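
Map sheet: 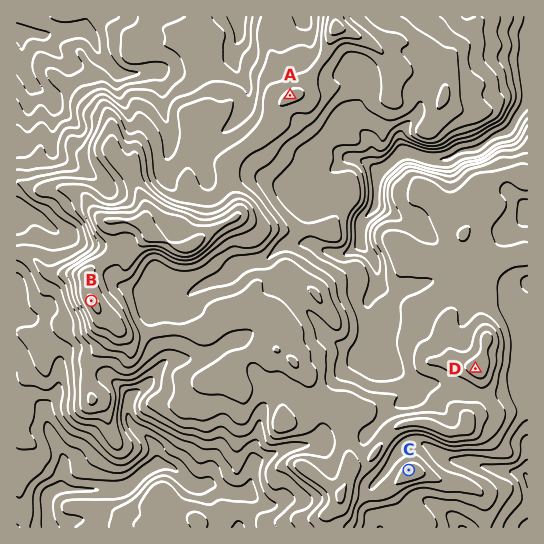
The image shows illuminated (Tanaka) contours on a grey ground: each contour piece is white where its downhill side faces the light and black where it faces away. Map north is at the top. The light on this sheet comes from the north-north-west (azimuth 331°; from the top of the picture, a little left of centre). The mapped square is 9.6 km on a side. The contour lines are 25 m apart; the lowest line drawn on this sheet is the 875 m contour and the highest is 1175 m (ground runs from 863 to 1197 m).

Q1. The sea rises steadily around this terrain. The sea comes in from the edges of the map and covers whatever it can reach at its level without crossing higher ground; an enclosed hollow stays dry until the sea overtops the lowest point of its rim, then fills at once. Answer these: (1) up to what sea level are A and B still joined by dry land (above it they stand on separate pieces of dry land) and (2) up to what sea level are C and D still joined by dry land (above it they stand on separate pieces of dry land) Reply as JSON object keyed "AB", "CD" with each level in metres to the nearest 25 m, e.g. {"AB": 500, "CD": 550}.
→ {"AB": 1050, "CD": 1025}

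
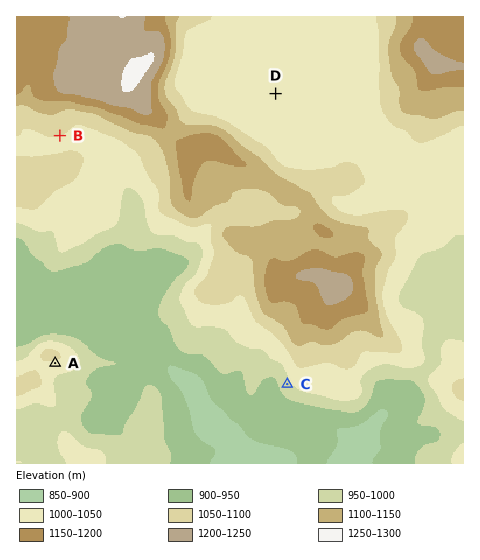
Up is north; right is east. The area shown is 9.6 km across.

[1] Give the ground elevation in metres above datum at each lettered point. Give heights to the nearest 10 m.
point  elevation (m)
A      1040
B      1050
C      980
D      1040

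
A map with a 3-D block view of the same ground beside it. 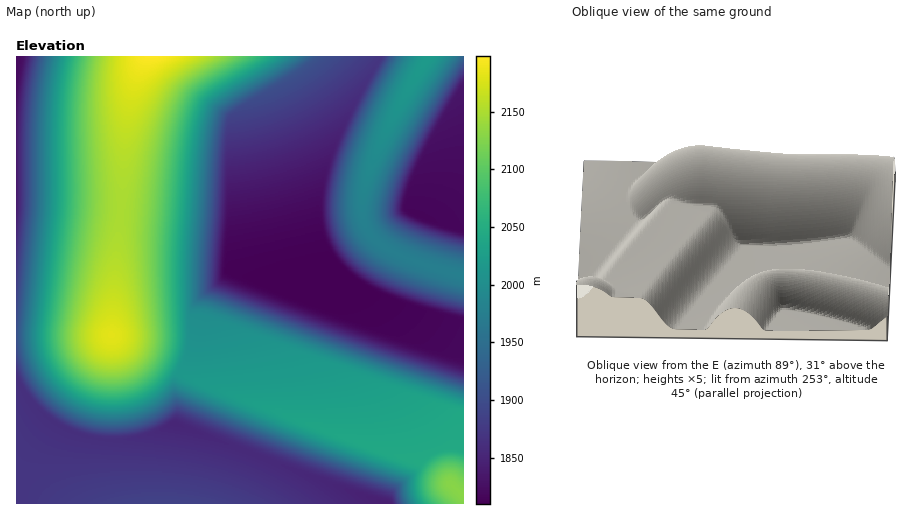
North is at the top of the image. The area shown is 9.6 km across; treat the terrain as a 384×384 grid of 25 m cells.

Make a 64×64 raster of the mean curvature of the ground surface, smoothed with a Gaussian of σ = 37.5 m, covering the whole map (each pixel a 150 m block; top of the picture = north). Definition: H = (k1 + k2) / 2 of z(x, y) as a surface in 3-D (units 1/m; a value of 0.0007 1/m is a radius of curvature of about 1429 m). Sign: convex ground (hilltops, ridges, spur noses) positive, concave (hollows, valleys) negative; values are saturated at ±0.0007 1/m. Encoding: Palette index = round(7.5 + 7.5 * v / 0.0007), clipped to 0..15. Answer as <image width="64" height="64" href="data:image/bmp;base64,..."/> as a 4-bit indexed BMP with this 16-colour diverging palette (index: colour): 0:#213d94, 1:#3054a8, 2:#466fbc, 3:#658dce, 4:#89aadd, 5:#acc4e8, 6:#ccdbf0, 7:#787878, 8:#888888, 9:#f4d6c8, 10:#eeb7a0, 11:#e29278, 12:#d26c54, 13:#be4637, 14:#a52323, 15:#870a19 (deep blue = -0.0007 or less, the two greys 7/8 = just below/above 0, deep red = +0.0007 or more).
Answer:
<image width="64" height="64" href="data:image/bmp;base64,Qk12CAAAAAAAAHYAAAAoAAAAQAAAAEAAAAABAAQAAAAAAAAIAAATCwAAEwsAABAAAAAAAAAAlD0hAKhUMAC8b0YAzo1lAN2qiQDoxKwA8NvMAHh4eACIiIgAyNb0AKC37gB4kuIAVGzSADdGvgAjI6UAGQqHAIiIiIiIiIiIiIiIiIiIiIiIiIiIiId3d3dlQGu7uqmZiIiIiIiIiIiIiIiIiIiIiIiIiIiId3d2VDMwS7u7qpmIiIiIiIiIiIiIiIiIiIiIiIiIiId3dkMzRFQGu7u6mYiIiIiIiIiIiIiIiIiIiIiIiIiHd2VDNEVmd2A6u7upiIiIiIiIiIiIiIiIiIiIiIiIh3ZUM0RVZ3iZqkOru7qIiIiIiIiIiIiIiIiIiIiIiHd2QzRFVneJmrvMx0q7u4iIiIiIiIiIiIiIiIiIiIh3ZUM0RWZ4maq8zLqYRJqpiIiIiIiIiIiIiIiIiIiHd1QzRFZniJqrvMupiHd1IzKIiIiId3d3d3d4iIiId3ZUNEVWd4mau8y6mId3d3d3d4iIiHd1IAAAAkd3d3d1Q0RFZniJqrzMuYh3d3d3d3iHiIh3YgA2eIdkECZ3ZUNEVWd4mqu8y6iId3d3d3d3d4iIh3QCeJmZmZmXMCRERVZniZq7zLqYh3d3d3d3d3d3iIh3EGmZmZmZmZmXAkVmeImqu8u5iHd3d3d3d3d3d3eIh2AomZmZmZmZmZkyZ3iZq7vLqIh3d3d3d3d3d3d4iKuHA4mZmZmZmZmZmTOImqu8upiHd3d3d3d3d3d3iIm8zHIomZmZmZmZmZmZFpq7u7mIh3d3d3d3d3d3eIibzMu6UImZmZmZmZmZmZgZu7upiHd3d3d3d3d3d3iJq8y7qpgFmZmZmZmZmZmZmDu6mId3d3d3d3d3d3eImrzLuqmIdgiZmZmZmZmZmZmYOIiHd3d3d3d3d3d4iKvMu6qYh2ZVWZmZmZmZmZmZmZljd3d3d3d3d3d3eIm7y7qpmHdlVDN5mZmZmZmZmZmZmYJnd3d3d3d3d4iavMu6mYd2VUQzNZmZmZmZmZmZmZmZlUd3d3d3d3eIm8y7qZh3ZVRDM0Z3mZmZmZmZmZmZmZmXJ3d3d3d4iavLuqmIdmVEMzRnd3eZmZmZmZmZmZmZmZgnd3d3eIq7u7qZh3ZVQzNFd3d3d5mZmZmZmZmZmZmZmCd3d4iau7uqmIdmVEM0Vnd3d3d3iJmIiIiIiIiIiIiIJ3eIq7u6qZh2ZVQzRWd3d3d3d3eIiIiIiIiIiIiIiIgniau7upmHdlVEM0Z3d3d3d3d1IIiIiIiIiIiIiIiIiDnMu6qYh2ZUQzRWd3d3d3d2MAAliIiIiIiIiIiIiIiIUqupmHdlVENFZ3d3d3d3YwAViaqIiIiIiIiIiIiIiIiDB5h2ZURDRXd3d3d3d0ABaJqqqoiIiIiIiIiIiIiIiIhANlVENFZ3d3d3d3dABIqqqqqqiIiIiIiIiIiIiIiIiIYBRERnd3d3d3d3YAaaqqqqqqqIiIiIiIiIiIiIiIiIiGA1Z3d3d3d3d3QEmqqqqqqqqoiIiIiIiIiIiIiIiIiIcGd3d3d3d3d3MHqqqqqqqqqqiIiIiIiIiIiIiIiIiIiAZ3d3d3d3d3UHqqqqqqqqqqqIiIiIiIiIiIiIiIiIiIBXd3d3d3d3YGqqqqqqqqqqqniIiIiIiIiIiIiIiIiIgVd3d3d3d3ciq6qqqqqqqqqqeIiIiIiIiIiIiIiIiIiBR3d3d3d3dwi7qqqqqqqqmZl4iIiIiIiIiIiIiIiIiIJHd3d3d3d0CruqqpmZmZmGIGiIiIiIiIiIiIiIiIiIgzd3d3d3d3FLuqqpmZmYYQAlaIiIiIiIiIiIiIiIiIiEJ3d3d3d3cGqqqpl2dzACZ3dYiIiIiIiIiIiIiIiIiIQnd3d3d3dweqqqmYUABXd3d1iIiIiIiIiIiIiIiIiIhCd3d3d3d3B6qqqpmDB3d3d3WIiIiIiIiIiIiIiIiIiEJ3d3d3d3cGqqqqmZcGd3d3dYiIiIiIiIiIiIiIiIiIQnd3d3d3dxSqqqqpmQR3d3d1iIiIiIiIiIiIiIiIiIhCd3d3d3d3MaqqqqqZIXd3d3WIiIiIiIiIiIiIiIiIiEJ3d3d3d3dQmqqqqplwd3d3doiIiIiIiIiIiIiIiIiIM3d3d3d3d3CKqqqqqZA3d3d2iIiIiIiIiIiIiIiIiIgzd3d3d3d3cEqqqqqqlQd3d3aIiIiIiIiIiIiIiIiIiDN3d3d3d3d0CqqqqqqpBHd3doiIiIiIiIiIiIiIiIiIM3d3d3d3d3cHqqqqqqlQd3d2iIiIiIiIiIiIiIiIiIgzd3d3d3d3dxKqqqqqqpBHd3aIiIiIiIiIiIiIiIiIiDN3d3d3d3d3UIqqqqqqlQd3doiIiIiIiIiIiIiIiIiIQnh3d3d3d3dwSqqqqqqpA3d1iIiIiIiIiIiIiIiIiIhCeIh3d3d3d3UJqqqqqqpgd3WIiIiIiIiIiIiIiIiIhzBniIh3d3d3dwSqqqqqqpAndIiIiIiIiIiIiIiIiIh0VBR4iIh3d3d3UJqqqqqqpwZziIiIiIiIiIiIiIiIdlZ4YiZ4iId3d3dwSqqqqqqpIHKIiIiIiIiIiIiIiIdneIiIUTeIiHd3d3UIqqqqqqqAQYiIiIiIiIiIiIiId3iIiIiHMVeIiHd3dwOqqqqqqpUBiIiIiIiIiIiIiIiIiIiIiIiGI2eIh3d3YIqqqqqqqQF4iIiIiIiIiIiIiIiIiIiIiIiEFXiId3dxGaqqqqqqcliIiIiIiIiIiIiIiIiIiIiIiIhyN3iHd3YGqqqqqqqUOIiIiIiIiIiIiIiIiIiIiIiIiIhCV4h3dzCaqqqqqq"/>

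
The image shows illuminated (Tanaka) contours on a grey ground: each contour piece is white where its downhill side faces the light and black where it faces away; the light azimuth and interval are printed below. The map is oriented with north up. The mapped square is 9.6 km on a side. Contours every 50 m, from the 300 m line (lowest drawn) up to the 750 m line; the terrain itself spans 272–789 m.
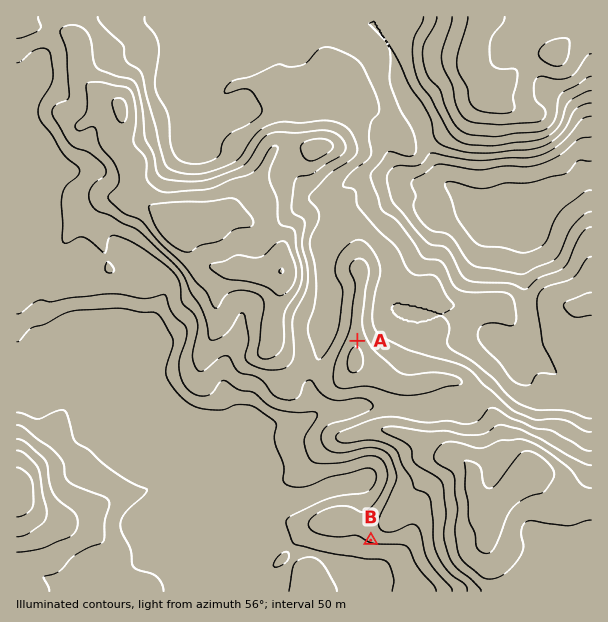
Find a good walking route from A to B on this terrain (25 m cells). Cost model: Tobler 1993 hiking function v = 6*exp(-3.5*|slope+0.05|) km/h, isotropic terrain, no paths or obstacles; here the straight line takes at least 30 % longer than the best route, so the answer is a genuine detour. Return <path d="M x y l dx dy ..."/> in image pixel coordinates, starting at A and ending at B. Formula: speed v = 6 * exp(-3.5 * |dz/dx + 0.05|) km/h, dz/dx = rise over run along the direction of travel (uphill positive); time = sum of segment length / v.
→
<path d="M357 341l5 4 30 60 0 8-2 3-6 6-1 3 0 6 1 3 12 12 3 6 0 25-15 30-6 6-7 15 0 12"/>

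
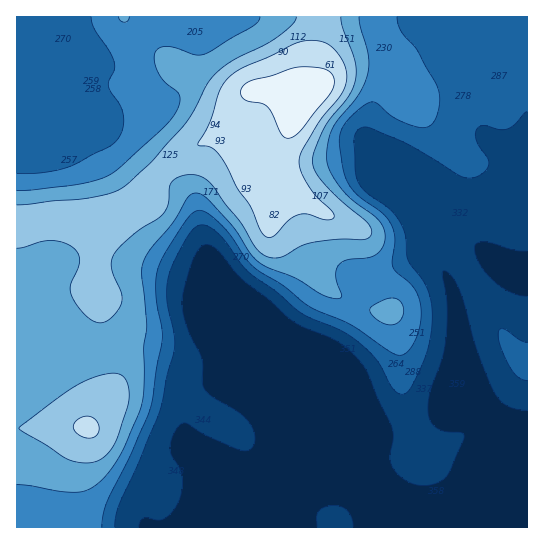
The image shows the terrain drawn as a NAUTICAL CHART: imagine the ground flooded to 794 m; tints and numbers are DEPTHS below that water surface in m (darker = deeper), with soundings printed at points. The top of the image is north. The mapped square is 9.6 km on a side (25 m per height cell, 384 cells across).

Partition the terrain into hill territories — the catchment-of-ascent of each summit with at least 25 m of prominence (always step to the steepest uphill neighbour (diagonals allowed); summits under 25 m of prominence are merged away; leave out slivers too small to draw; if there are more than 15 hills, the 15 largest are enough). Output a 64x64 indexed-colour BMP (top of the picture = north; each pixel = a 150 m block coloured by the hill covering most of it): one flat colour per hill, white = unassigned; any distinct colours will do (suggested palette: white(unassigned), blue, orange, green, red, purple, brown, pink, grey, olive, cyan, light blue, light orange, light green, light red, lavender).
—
<image width="64" height="64" href="data:image/bmp;base64,Qk12CAAAAAAAAHYAAAAoAAAAQAAAAEAAAAABAAQAAAAAAAAIAAATCwAAEwsAABAAAAAAAAAA////ALR3HwAOf/8ALKAsACgn1gC9Z5QAS1aMAMJ34wB/f38AIr28AM++FwDox64AeLv/AIrfmACWmP8A1bDFACIiIiIiIiIiIiIiIiIiIRERERERERERERERERERERERIiIiIiIiIiIiIiIiIiIhEREREREREREREREREREREREiIiIiIiIiIiIiIiIiIiERERERERERERERERERERERESIiIiIiIiIiIiIiIiIiIRERERERERERERERERERERERIiIiIiIiIiIiIiIiIiIhEREREREREREREREREREREREiIiIiIiIiIiIiIiIiIhERERERERERERERERERERERESIiIiIiIiIiIiIiIiIhERERERERERERERERERERERERIiIiIiIiIiIiIiIiIREREREREREREREREREREREREREiIiIiIiIiIiIiIiIRERERERERERERERERERERERERFCIiIiIiIiIiIiIiIREREREREREREREREREREREREREUIiIiIiIiIiIiIiIRERERERERERERERERERERERERERQiIiIiIiIiIiIiIRERERERERERERERERERERERERERRCIiIiIiIiIiIiIhERERERERERERERERERERERERERREIiIiIiIiIiIiIiERERERERERERERERERERERERERREQiIiIiIiIiIiIiIRERERERERERERERERERERERERRERCIiIiIiIiIiIiIiERERERERERERERERERERERERREREIiIiIiIiIiIiIiIRERERMRERERERERERERERERFEREQiIiIiIiIiIiIiIiIRERMxEREREREREREREREREURERCIiIiIiIiIiIiIiIiISMxEREREREREREREREREUREREIiIiIiIiIiIiIiIiIiEzERERERERERERERERERREREQiIiIiIiIiIiIiIiIiETERERERERERERERERERFERERCIiIiIiIiIiIiIiIiITMRERERERERERERERERFEREREERERERERIiIiIREiIRMxEREREREREREREREREUREREQRERERERERERERERERMxERERERERERERERERERRERERBEREREREREREREREREzERERERERERERERERERREREREMRERERERERERERERETERERERERERERERERERFEREREQxERERERERERERERETMREREREREREREREREREURERERDMRERERERERERERERMxERERERERERERERERERREREREMxERERERERERERERMxERERERERERERERERERFEREREQzMREREREREREREREzEREREREREREREREREREURERERDMzEREREREREREREzEREREREREREREREREREUREREREMzMRERERERERETMzMRERERERERERERERERERREREREQzMzERERERERMzMzMRERERERERERERERERERERRERERDMzMzMzMzMzMzMzMxEREREREREREREREREREREUREREMzMzMzMzMzMzMzMzEREREREREREREREREREREREREREzMzMzMzMzMzMzMzMRERERERERERERERERERERERERETMzMzMzMzMzMzMzMRERERERERERERERERERERERERERMzMzMzMzMzMzMzMxEREREREREREREREREREREREREREzMzMzMzMzMzMzMzERERERERERERERERERERERERERETMzMzMzMzMzMzMzMRERERERERERERERERERERERERERMzMzMzMzMzMzMzMREREREREREREREREREREREREREREzMzMzMzMzMzMzMxERERERERERERERERERERERERERETMzMzMzMzMzMzMRERERERERERERERERERERERERERERMzMzMzMzMzMzEREREREREREREREREREREREREREREREzMzMzMzMzMzERERERERERERERERERERERERERERERETMzMzMzMzMzERERERERERERERERERERERERERERERERMzMzMzMzMzEREREREREREREREREREREREREREREREREzMzMzMzMzERERERERERERERERERERERERERERERERETMzMzMzMzERERERERERERERERERERERERERERERERERMzMzMzMzEREREREREREREREREREREREREREREREREREzMzMzMxERERERERERERERERERERERERERERERERERETMzMxERERERERERERERERERERERERERERERERERERERMzMxEREREREREREREREREREREREREREREREREREREREzMxERERERERERERERERERERERERERERERERERERERETMxERERERERERERERERERERERERERERERERERERERERMxERERERERERERERERERERERERERERERERERERERERExERERERERERERERERERERERERERERERERERERERERERERERERERERERERERERERERERERERERERERERERERERERERERERERERERERERERERERERERERERERERERERERERERERERERERERERERERERERERERERERERERERERERERERERERERERERERERERERERERERERERERERERERERERERERERERERERERERERERERERERERERERERERERERERERERERERERERERERERERERERERERERERERERERERERERERERERERERERERERERERERERERERERERERERERERER"/>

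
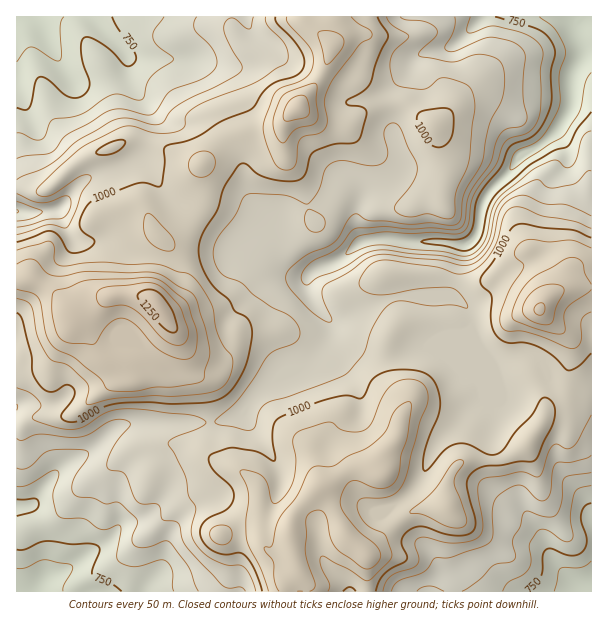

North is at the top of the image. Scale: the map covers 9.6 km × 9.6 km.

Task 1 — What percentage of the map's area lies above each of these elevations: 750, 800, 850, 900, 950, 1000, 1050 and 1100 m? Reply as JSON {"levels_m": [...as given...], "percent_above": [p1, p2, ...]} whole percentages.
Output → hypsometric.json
{"levels_m": [750, 800, 850, 900, 950, 1000, 1050, 1100], "percent_above": [93, 87, 80, 72, 55, 34, 19, 10]}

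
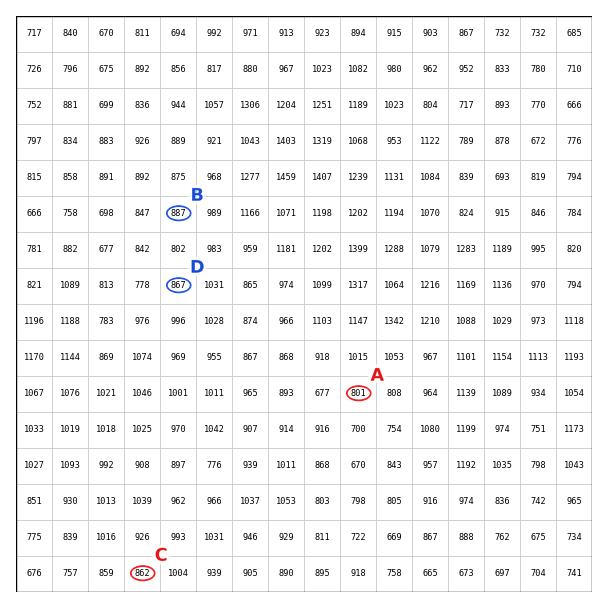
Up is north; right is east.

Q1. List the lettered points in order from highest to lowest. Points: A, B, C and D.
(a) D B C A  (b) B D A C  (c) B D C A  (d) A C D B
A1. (c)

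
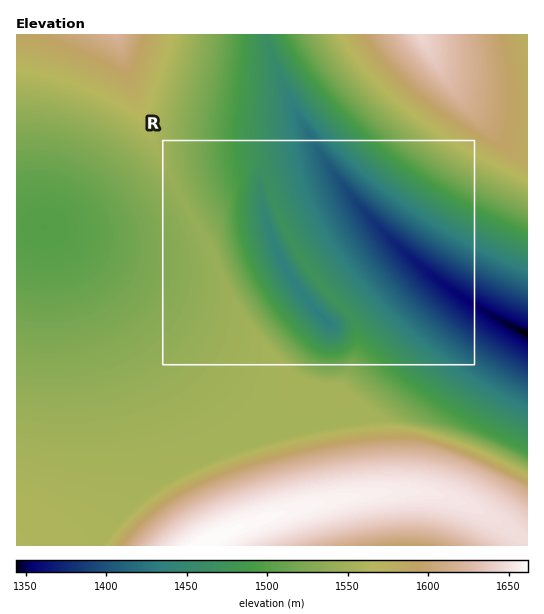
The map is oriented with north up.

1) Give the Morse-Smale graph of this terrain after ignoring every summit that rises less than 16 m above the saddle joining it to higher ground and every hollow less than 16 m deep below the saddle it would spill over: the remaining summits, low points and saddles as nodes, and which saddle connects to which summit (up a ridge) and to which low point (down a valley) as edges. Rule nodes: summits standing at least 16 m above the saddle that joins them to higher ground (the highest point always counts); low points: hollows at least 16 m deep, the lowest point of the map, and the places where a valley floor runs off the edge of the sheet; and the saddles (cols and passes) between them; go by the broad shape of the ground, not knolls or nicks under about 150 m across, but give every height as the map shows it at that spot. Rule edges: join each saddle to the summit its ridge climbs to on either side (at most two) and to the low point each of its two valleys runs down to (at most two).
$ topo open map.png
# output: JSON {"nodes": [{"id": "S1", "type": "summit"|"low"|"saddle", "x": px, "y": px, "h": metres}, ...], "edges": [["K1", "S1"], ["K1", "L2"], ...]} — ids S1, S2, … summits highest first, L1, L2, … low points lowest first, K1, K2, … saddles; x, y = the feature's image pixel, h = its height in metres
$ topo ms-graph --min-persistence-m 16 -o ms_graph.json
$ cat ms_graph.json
{"nodes": [
{"id": "S1", "type": "summit", "x": 207, "y": 541, "h": 1662},
{"id": "S2", "type": "summit", "x": 419, "y": 35, "h": 1645},
{"id": "S3", "type": "summit", "x": 117, "y": 35, "h": 1620},
{"id": "L1", "type": "low", "x": 526, "y": 333, "h": 1344},
{"id": "L2", "type": "low", "x": 326, "y": 320, "h": 1433},
{"id": "L3", "type": "low", "x": 45, "y": 228, "h": 1499},
{"id": "L4", "type": "low", "x": 406, "y": 545, "h": 1594},
{"id": "K1", "type": "saddle", "x": 527, "y": 541, "h": 1648},
{"id": "K2", "type": "saddle", "x": 189, "y": 212, "h": 1541},
{"id": "K3", "type": "saddle", "x": 269, "y": 185, "h": 1467},
{"id": "K4", "type": "saddle", "x": 266, "y": 35, "h": 1466}],
"edges": [["K1", "S1"], ["K1", "L1"], ["K1", "L4"], ["K2", "S1"], ["K2", "S3"], ["K2", "L2"], ["K2", "L3"], ["K3", "S1"], ["K3", "S3"], ["K3", "L1"], ["K3", "L2"], ["K4", "S2"], ["K4", "S3"], ["K4", "L1"]]}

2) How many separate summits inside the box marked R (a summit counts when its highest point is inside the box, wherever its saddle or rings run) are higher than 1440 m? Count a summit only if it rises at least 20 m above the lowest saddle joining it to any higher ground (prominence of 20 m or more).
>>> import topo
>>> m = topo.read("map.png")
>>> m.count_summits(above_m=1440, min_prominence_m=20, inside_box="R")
0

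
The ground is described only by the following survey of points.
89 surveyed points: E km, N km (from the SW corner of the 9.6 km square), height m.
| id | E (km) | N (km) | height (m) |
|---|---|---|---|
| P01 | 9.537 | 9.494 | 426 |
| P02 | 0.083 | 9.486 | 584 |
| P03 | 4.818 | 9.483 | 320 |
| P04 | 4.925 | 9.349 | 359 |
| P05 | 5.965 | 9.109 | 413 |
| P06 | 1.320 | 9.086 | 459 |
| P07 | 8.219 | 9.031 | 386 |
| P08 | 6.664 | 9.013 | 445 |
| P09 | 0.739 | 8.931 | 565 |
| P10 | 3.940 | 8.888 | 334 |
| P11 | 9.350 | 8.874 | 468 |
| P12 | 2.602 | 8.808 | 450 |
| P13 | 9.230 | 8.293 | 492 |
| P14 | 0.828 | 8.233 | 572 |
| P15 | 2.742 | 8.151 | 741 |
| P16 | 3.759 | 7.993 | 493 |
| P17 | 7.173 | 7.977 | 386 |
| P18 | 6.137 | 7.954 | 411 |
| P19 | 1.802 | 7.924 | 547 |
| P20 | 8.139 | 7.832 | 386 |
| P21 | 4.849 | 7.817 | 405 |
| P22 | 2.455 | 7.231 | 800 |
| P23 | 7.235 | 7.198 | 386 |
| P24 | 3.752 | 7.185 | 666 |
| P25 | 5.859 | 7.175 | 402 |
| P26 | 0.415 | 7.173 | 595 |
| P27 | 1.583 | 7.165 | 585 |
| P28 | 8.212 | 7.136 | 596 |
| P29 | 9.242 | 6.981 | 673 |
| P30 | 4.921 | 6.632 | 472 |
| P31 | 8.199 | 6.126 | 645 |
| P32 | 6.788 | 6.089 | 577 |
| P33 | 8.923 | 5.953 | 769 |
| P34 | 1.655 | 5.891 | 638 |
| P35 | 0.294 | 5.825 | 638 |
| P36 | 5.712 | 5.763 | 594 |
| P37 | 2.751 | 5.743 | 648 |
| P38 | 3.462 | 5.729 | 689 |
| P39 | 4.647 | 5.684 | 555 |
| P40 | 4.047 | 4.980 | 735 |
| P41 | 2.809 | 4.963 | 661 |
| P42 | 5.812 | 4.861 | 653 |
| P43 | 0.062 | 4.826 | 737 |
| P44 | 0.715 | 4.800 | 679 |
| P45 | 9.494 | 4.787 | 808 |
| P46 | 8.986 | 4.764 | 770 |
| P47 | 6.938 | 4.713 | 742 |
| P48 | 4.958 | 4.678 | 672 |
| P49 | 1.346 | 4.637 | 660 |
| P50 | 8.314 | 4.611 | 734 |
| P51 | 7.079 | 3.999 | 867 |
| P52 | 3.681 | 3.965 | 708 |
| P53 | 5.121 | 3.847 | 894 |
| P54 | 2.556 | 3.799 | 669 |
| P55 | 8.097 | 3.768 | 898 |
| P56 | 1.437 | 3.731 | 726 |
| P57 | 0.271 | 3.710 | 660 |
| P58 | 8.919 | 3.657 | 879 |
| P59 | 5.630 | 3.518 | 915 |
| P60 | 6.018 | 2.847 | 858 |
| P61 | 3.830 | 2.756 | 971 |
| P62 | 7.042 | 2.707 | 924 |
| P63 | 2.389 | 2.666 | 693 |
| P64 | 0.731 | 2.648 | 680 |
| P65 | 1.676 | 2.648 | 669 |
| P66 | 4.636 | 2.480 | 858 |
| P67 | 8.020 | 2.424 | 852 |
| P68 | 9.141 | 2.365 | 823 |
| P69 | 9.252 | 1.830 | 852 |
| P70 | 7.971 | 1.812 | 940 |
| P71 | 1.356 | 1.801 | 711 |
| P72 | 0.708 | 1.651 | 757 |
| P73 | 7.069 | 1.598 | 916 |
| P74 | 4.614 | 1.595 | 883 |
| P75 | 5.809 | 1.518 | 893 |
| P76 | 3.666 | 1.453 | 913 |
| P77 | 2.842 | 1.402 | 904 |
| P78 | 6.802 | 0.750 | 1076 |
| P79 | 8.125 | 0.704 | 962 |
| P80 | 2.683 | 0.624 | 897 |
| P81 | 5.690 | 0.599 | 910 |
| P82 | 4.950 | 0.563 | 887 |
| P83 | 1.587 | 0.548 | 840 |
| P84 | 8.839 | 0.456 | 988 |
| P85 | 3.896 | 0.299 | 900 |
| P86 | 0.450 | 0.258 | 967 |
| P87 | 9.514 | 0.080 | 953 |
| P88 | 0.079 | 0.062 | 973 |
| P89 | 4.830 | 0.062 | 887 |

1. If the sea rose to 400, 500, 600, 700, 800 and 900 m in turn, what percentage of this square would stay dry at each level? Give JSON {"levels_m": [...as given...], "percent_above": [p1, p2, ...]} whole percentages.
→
{"levels_m": [400, 500, 600, 700, 800, 900], "percent_above": [90, 80, 72, 48, 33, 14]}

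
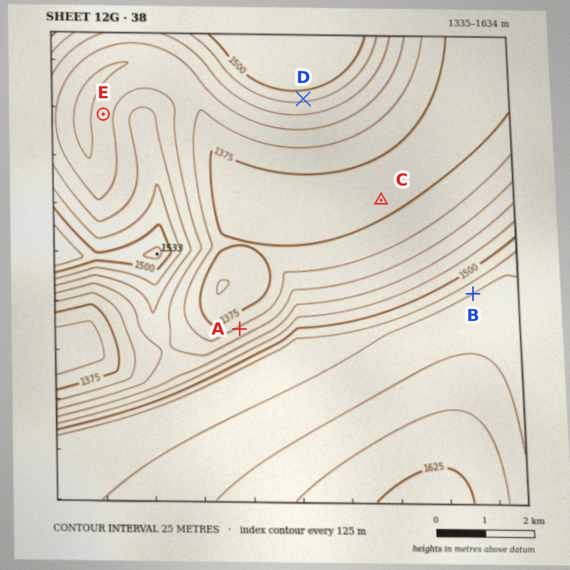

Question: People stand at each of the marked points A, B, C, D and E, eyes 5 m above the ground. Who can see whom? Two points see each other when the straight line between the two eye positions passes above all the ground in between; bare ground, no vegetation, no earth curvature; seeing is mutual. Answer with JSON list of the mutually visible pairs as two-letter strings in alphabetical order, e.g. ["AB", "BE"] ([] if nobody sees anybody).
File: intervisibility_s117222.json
["AD", "BC", "BD", "CD"]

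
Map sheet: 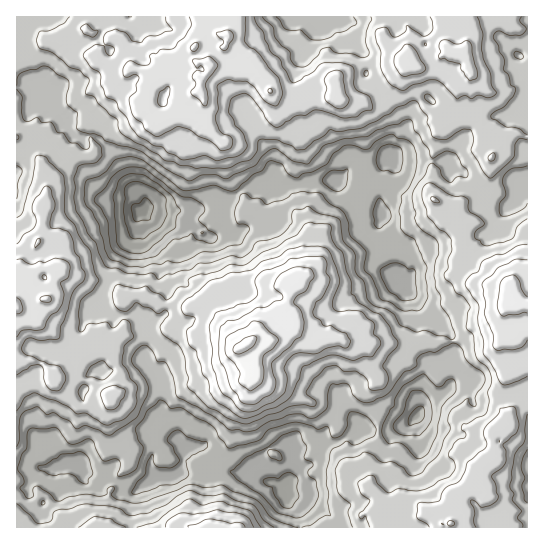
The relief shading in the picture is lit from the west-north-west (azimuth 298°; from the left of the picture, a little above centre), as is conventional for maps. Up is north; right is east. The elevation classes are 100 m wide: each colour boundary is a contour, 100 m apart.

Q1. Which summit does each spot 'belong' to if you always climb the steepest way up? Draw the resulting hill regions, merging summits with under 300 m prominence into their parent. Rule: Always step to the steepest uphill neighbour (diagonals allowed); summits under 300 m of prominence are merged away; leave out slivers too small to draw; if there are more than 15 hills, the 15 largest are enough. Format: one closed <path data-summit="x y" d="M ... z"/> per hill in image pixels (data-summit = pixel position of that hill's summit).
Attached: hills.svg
<path data-summit="239 349" d="M26 84l-10 3 0 80 4-6 1-12 13-14 5-3 6 0 4 4 5-1-1 3 6 11 12-6-2 4 6 16 9 8 4 10 13 15 5 3 25-3 5 5 4 12-4 9 0 9-19 20-5 10-3 18-12 24 5 8 11 5 22 0 10 9 3 9-1 11-10 16 10 6 14 14-2 10 1 20-5 11 2 7-14 0-13 6-7 5-8 9 0 14-4 4-18 5-7-1-4-4 1 10 6 7 18 9 15 2 15-4 11-10 5-8 17 4 11-5 6 3 14-2 9 3 11-7 21 4 7-6 8 0 3 2 1 8 5 4 8 2 12 8 2-10 7-11 18-7 14-18 10-2 10-7 10-1 4-8 12 4 13 0 21-6 13-12 5-10 17-7 6-5 8-17-4-12 0-25-7-9-13-7-1-7-29-29-4 0-3-3 0-11 10-6 0-22-6-8-12-4-6-5 2-13-3-6 0-9 11-12 0-11 2-5 0-12-2-2-10 4-30-3-6 16-7 7-28 0-7 5-22-4-10 6-5-4-11 0-13 6-22 17-4 15-8 9 1 6-8-9-12-6-11-10-17 1-8-4-7 1-2-10-13-12-18-33-19-18-17 0-5-6-1-9-9-4-10-15-5-3 2-6-14-1z"/><path data-summit="210 63" d="M527 16l-189 0-1 3-11 4-8 0-7-7-294 0-1 47 9 4 3 8-1 10 6 6 16 2-2 6 5 3 9 14 8 3 8-7 5-1 5 4 8 0 8 6 4 9-7 11 16 17 15 29 13 12 2 10 7-1 8 4 17-1 11 10 12 6 6 8 1-5 8-9 4-15 22-17 13-6 11 0 5 4 10-6 22 4 7-5 28 0 7-7 6-16 30 3 12-4 1 3 9 2 47 0 13 12 7 2 9 6 2 12 8 8 12 4 8 0 9-4-2-16 5-6 7-4 0-117-9-3 9-4z"/><path data-summit="514 298" d="M395 159l-2 0-2 27-11 12 0 9 3 6-2 13 6 5 12 4 6 8 0 22-10 6 0 11 3 3 4 0 29 29 3 9 11 5 6 6 2 9-1 19 4 12-8 17-6 5-17 7-5 10-13 12-21 6-13 0-12-4-4 8-10 1-10 7-10 2-14 18-16 5-9 13-1 9 4 5 34 16 10 10 3 7 189 0 1-331-3-1-16 9-14-1-11-6-4-15-5-6-12-4-13-12-47 0z"/><path data-summit="17 307" d="M45 132l-11 3-13 14-1 12-4 8 0 260 11 0 16 19 7 3 5 7-1 7 5-4 22 2 5 8 7 1 19-6 3-3 0-14 15-14 17-7 10 1-2-7 5-11-1-20 2-10-14-14-10-6 10-16 1-11-3-9-10-9-22 0-11-5-5-8 12-24 3-18 5-10 19-20 0-9 4-9-4-12-5-5-18 3-12-3-13-15-4-10-9-8-6-17-10 3-6-12-4-1z"/><path data-summit="209 527" d="M81 463l-10 0-12 6-21-1-8 3-7-3-7 1 1 59 282-1-2-14-9-11 1-9-15-10-8-2-5-4-1-8-3-2-8 0-7 6-21-4-11 7-9-3-14 2-6-3-11 5-17-4-5 8-11 10-23 4-15-4-10-7-6-7z"/>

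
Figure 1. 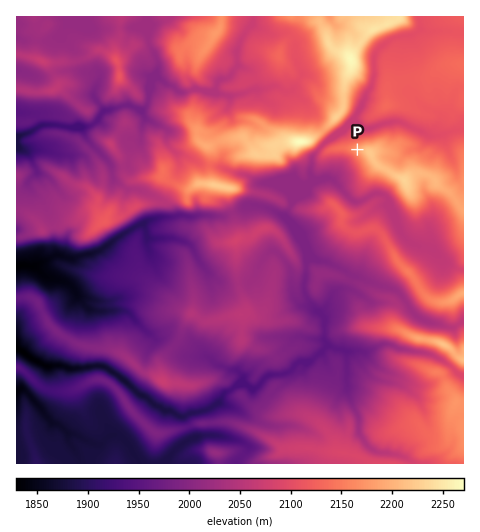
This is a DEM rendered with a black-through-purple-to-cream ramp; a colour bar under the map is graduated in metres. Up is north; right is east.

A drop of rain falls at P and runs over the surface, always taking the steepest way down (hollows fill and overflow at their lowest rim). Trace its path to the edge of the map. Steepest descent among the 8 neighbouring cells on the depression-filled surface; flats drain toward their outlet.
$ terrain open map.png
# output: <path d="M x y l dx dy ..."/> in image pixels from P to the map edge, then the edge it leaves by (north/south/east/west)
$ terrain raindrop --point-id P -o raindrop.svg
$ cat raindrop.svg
<path d="M357 150l-1 0-15 15-2 7-7 7-5 0-14 6-26 25-1 3 0 3 19 19 1 3 0 40-1 1-1 9 4 12 6 6 4 7 4 5 1 2 0 5 2 1 0 15 1 1 0 5-14 14-3 1-10 0-8 9-6 3-4 1-11 0-10 8-3 5-8 0-3-3-10 0-5 5-6 2-2 3-1 3-2 2 0 3-3 0-7 6-10 3-11 1-4 4-5 0-9-6-6 0-4-4-7-2-8-8-3-2-5-2-14-14-20-12-8-2-1 2-6 0-1 1-11 0-1 1-6 0-8-4-12 0-2 2-15-7-14-11-2 0"/>
exit: west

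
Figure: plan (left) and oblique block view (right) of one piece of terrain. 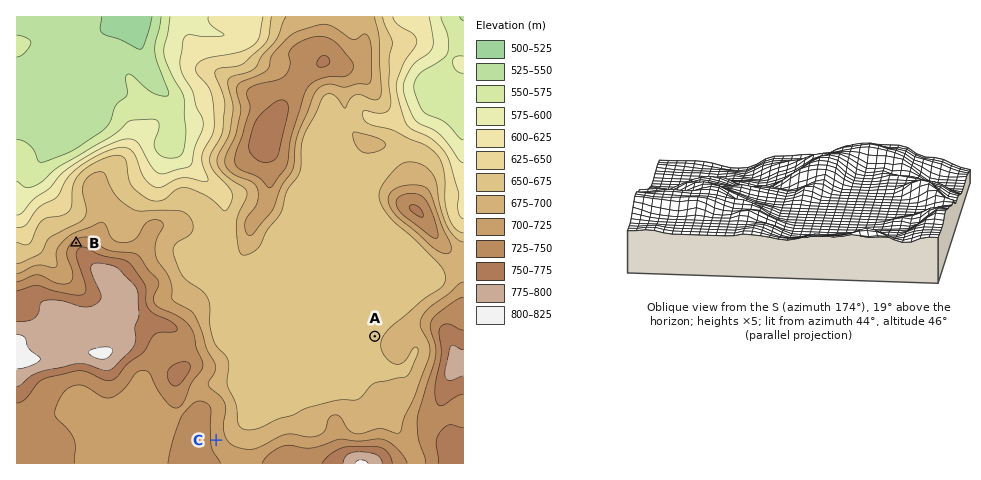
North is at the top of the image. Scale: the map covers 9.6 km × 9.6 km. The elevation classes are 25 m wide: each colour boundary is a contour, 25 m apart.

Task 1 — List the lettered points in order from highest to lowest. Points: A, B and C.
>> B C A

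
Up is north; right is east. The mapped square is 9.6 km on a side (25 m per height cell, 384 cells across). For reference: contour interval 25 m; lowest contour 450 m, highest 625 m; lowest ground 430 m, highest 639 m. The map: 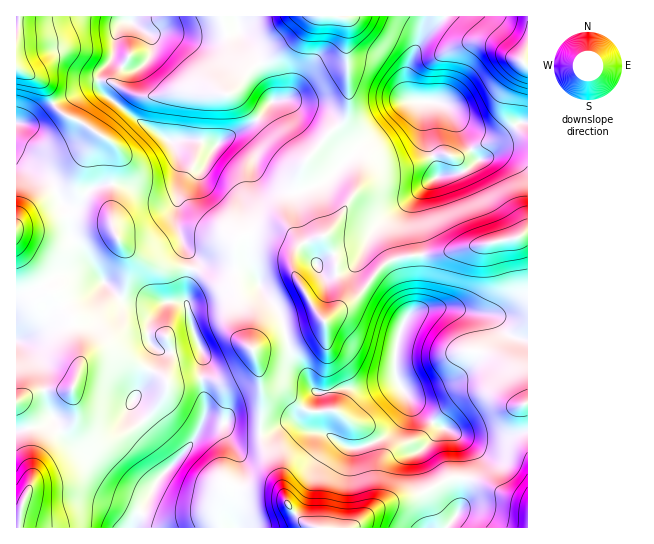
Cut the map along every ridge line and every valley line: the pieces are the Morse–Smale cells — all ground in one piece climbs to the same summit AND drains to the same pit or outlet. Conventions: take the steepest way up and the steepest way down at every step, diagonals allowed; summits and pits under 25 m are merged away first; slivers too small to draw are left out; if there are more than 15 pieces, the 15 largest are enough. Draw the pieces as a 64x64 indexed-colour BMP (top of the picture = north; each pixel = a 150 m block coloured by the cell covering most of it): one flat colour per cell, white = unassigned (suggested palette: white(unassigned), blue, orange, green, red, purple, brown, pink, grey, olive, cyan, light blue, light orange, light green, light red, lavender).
<image width="64" height="64" href="data:image/bmp;base64,Qk12CAAAAAAAAHYAAAAoAAAAQAAAAEAAAAABAAQAAAAAAAAIAAATCwAAEwsAABAAAAAAAAAA////ALR3HwAOf/8ALKAsACgn1gC9Z5QAS1aMAMJ34wB/f38AIr28AM++FwDox64AeLv/AIrfmACWmP8A1bDFAAiIiIiIiIiN3d3d3dAAAAAAAARERERERERERDMzMzMzCIiIiIiIiI3d3d3d0AAAAAAEREREREREREREQzMzMzMIiIiIiIiIiN3d3d3QAAAAAERERERERERERERDMzMzMwiIiIiIiIiIjd3d3d0AAAAAREREREREREREREQzMzMzCIiIiIiIiIiN3d3d3QAAAARERERERERERERERDMzMzMAiIiIiIiIiI3d3d3d3d3d1EREREREREREREREMzMzMwCIiIiIiIiIiN3d3d3d3d3UREREREREREREREQzMzMzAIiIiIiIiIiIjd3d3d3d3URERERERERERERERDMzMzMACIiIiIiIiIiI3d3d3d3dREREREREREREREREMzMzMwAIiIiIiIiIiIqt3d3d3dREREREREREREREREQzMzMzAACIiIiIiIiIqqrd3d3d1ERERERAAEREREREQzMzMzMAAAiIgAAIiIiqqt3d3d3UREREQAAAAERERERDMzMzMwAAAIgAAAAIiqqqrd3e7u/0RP8AAAAABEREQzMzMzMzAAAACAAAAACqqqqu7u7u7////wAAAAAAREQzMzMzMzMAAAAAAAAAAAqqqqru7u7v////AAAAAAAEQzMzMzMzMwAAAAAAAAAAAKqqqu7u7u////8AAAAAAAQzMzMzMzMzAAAAAAAAAAAAqqqu7u7u7////wAAAAAAAzMzMzMzMzMAAAAAAAAAAAAKqq7u7u7v///3d3AAAAAzMzMzMzMzMwAAAAAAAAAAAAqqru7u7u////d3d3d3dzMzMzMzMzMzAAAAAAAAAAAKqqqu7u7u////d3d3d3dzMzMzMzMzMzMAAAAAAAAAAAqqqq7u7u7///d3d3d3d3MzMzMzMzMzMwAAAAAAAAAACqqqru7u7v//d3d3d3d3czMzMzMzMzMzAAAAAAAAAAAKqqqu7u7v//93d3d3d3d3MzMzMzMzMzMAAAAAAAAAAAqqqq7u7u///3d3d3d3d3czMzMzMzMzMwAAAAAAAAAACqqq7u7u7///d3d3d3d3dzMzMzMzMzu7AAAAAAAAAAAKqqru7u7v//d3d3d3d3d3MzMzMzMzu7sAAAAAAAAAAAqqqu7u7v//93d3B3d3d3dzMzMzMzu7uwAAAAAAAAAAAKqu7u7u///3d3AAB3d3d3u7M7u7u7u7AAAAUAAACqqqqq7u7u7//3d3cAAAd3d3e7u7u7u7u7sAAFVVUABaqqqqru7u7//3d3cAAAAHd3d7u7u7u7u7uwAAVVVVVVWqqqqu7u4P/3d3dwAAAAB3d7u7u7u7u7u7AAAFVVVVVaqqqqruAA//d3dwAAAAAAd3u7u7u7u7u7sAAAAAAFVVqqqlVQABEAd3d3AAIiIAAHe7u7u7u7u7uwAAAAAFVVWqVVVVAREQB3d3cAIiIiAAC7u7u7u7u7u7AAAAAFVVVVVVVVURERAHd3dwAiIiIAACIiIiu7u7u7sAAAAFVVVVVVVVUREREAd3d3AiIiIiAAIiIiIiIiu7uwAAAAVVVVVVVVVRERERB3dwAAAiIiIAIiIiIiIiIiIrAAAABVVVVVVVVREREREQAAAAACIiIiAiIiIiIiIiIiIAAAAFVVxVVVVVERERERAAAAACIiIiIgIiIiIiIiIiIgAAAMzMzFVVVVURERERAAAAAAIiIiIiIiIiIiIiIiIiAAAAzMzMVVVVVREREREAAAAAIiIiIiIiIiIiIiIiIiIAAAzMzMxVVVVVEREREQAAAAAiIiIiIiIiIiIiIiIiIgAADMzMzFVVVVURERERAAABESIiIiIiIiIiIiIiIiIiAADMzMzMVVVVVVERERAAARERmZIiIiIiIiIiIiIiIiIADMzMzMxVVVVVUREQAAARERGZmSIiIiIiIiZmIiIiIgzMzMzMzFVVVVVREQAAABEREZmZkiIiIiIiZmZiIiIizMzMzMzMVVVVVRERAAAAERERGZmZIiIiIiJmZmIiIiLMzMzMzMxVVVVVEREQAAERERERmZmSIiIiImZmYiIiIszMzMzMxVVVVVEREREAERERERGZmZkiIiImZmYiIiIizMzMzMxVVVVVERERERERERERERmZmZkiIiZmZiJmYiLMzMzMVVVVVRERERERERERERERERmZmZIiJmZiZmZmYszMzFVVVVURERERERERERERERERGZmZmSImZmZmZmZmzMzFVVVVURERERERERERERERERERmZmZkiZmZmZmZmbMzFVVVVURERERERERERERERERERGZmZmWZmZmZmZmZszMVVVVUREAAAAREAABEREREREREZmZmZZmZmZmZmZmzMVVVVURAAAAAAAAAAERERERERERmZmZlmZmZmZmZmbMAAAAAAAAAAAAAAAAARERERERERGZmZmWZmZmZmZmZgAAAAAAAAAAAAAAAAABEREREREREZmZmZZmZmZmZmZmAAAAAAAAAAAAAAAAAAEREREREREZmZmZlmZmZmZmZmYAAAAAAAAAAAAAAAAAARERERERERmZmZmZZmZmZmZmZgAAAAAAAAAAAAAAAAABERERERERGZmZmZlmZmZmZmZmAAAAAAAAAAAAAAAAABEREREREREZmZmZmZZmZmZmZmYAAAAAAAAAAAAAAAAAABERERERERGZmZmZlmZmZmZmZgAAAAAAAAAAAAAAAAAAERERERERGZmZmZmWZmZmZmZm"/>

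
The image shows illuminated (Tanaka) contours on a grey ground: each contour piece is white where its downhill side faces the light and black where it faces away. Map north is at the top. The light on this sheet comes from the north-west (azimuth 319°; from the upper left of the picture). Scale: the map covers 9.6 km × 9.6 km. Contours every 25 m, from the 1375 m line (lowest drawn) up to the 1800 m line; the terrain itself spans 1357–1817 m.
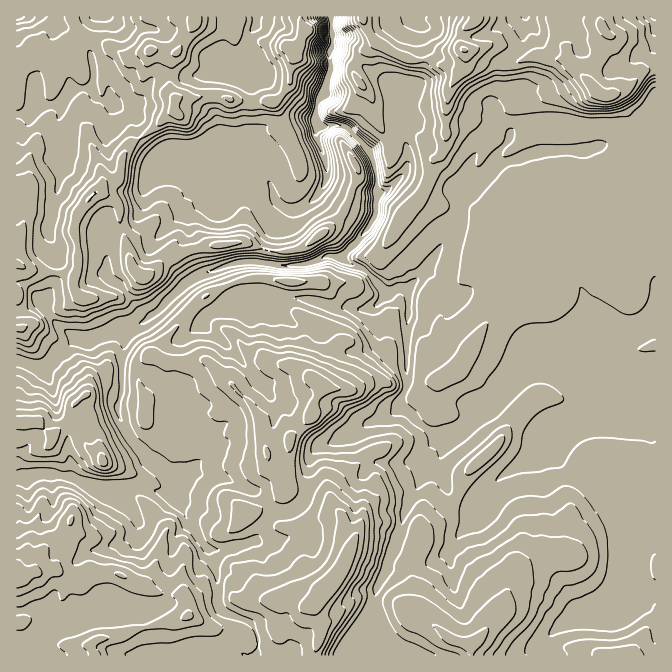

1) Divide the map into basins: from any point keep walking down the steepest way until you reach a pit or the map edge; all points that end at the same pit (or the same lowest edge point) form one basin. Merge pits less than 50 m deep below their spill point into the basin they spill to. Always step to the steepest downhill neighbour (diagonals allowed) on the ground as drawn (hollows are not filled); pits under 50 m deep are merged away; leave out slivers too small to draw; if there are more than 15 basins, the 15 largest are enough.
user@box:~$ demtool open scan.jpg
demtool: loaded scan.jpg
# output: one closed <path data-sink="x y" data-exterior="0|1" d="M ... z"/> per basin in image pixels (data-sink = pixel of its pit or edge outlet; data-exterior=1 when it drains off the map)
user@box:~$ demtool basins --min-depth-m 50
<path data-sink="332 17" data-exterior="1" d="M599 16l-122 0-3 6-11 10-2 5 0 8 5 7 0 8-4 9-18-3-16-7-11 2-9-2-18-8-19-14-9-21-166 1-2 8-23 37-2 25 7 13-2 12-46 35-7 15-2 15-4 4-11 3-26 29-4 10 0 12 4 8-2 32-8 1-8-3-26-2-16-7-2 1 1 391 639-1 0-587-12 3-17 18-7 4-10 3-6 0-7-3-9-15 13-25 0-6 5-10 0-5-5-7 0-7z"/><path data-sink="17 17" data-exterior="1" d="M195 16l-179 1 0 186 10 2-3 23-7 15 1 21 17 7 26 2 8 3 8-1 2-32-4-8 0-12 4-10 26-29 11-3 4-4 2-15 7-15 46-35 2-12-7-13 2-25 23-37z"/><path data-sink="414 17" data-exterior="1" d="M475 16l-111 0-1 4 8 17 6 6 27 15 13 3 11-2 16 7 18 3 4-9 0-8-5-7 0-8 2-5 11-10z"/><path data-sink="655 17" data-exterior="1" d="M655 16l-56 1 2 8 5 7 0 5-5 10 0 6-13 25 9 15 7 3 16-3 7-4 17-18 10-2 2-2z"/>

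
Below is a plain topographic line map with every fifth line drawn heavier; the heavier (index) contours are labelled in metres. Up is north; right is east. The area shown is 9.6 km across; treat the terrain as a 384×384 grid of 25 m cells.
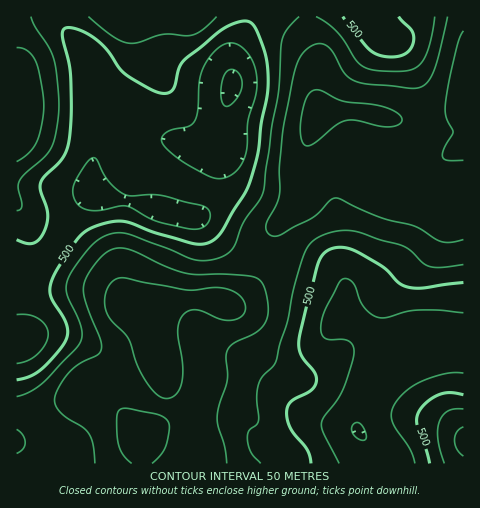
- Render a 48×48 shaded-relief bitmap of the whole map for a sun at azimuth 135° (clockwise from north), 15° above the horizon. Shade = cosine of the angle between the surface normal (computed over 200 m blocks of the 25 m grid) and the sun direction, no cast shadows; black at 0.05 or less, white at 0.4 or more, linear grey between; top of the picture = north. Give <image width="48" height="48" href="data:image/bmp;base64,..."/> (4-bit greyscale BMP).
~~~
<image width="48" height="48" href="data:image/bmp;base64,Qk32BAAAAAAAAHYAAAAoAAAAMAAAADAAAAABAAQAAAAAAIAEAAATCwAAEwsAABAAAAAAAAAAAAAAABEREQAiIiIAMzMzAERERABVVVUAZmZmAHd3dwCIiIgAmZmZAKqqqgC7u7sAzMzMAN3d3QDu7u4A////ALqqqYh3eZqrqpmry6maqqq6qZmZiHZWeLuqmZh3eJqrqqmry6maqqqqqZiIiHZVZ6qpmZh3eJmqqqqru6qqqpqqqZiIiHZVVpmZmZmHd4maqqq7u6qqqqqrupiIiHZVVYmZmZmIeIiZmqu8u6qru7u8y6h3d2ZVRHiImamYiIiJmarMy6qru7zN3Kl2ZmVURGZ3iJmYiIiJqZq8zLu7u7zN3bl2VVVERERFZ4mIiIiaqqqrzLu7u7vN3cqGVVREVTMiRXiIiIiau6qrvMu7u7u8zMuXZVRFVjIQE1eIiIiau7qqu7u7u6qrvMupdlVVZ0MQATZ4d3iKu7qqq7u7u6mZq8u6l2ZmZ2UxACRnd3eJq7qqu7u7y6mImru7qYd3eIdTISRnh3eJq6qrvMzMzMqYiau7upiIiJh2QzRniIiau6qrzMzN3tyoiJq7y6mZmamHZVVomZmru7qrzd3d3u25iJmrzLqqqqqYdmZniZmry7qqvN3d3u7KmZmrzLuqqqqYh2ZneImau7qqq8zM3e7bqZmavMy7qqmHdmZmd3eJmpmImau7ze7cqYiavMzMu5h2VVZmZ3d3d3ZmeJmrze7cqYiJq8zdzIhlREVWd3dmZlREVniavN7cupiJmrzd3Yh1MjNFZ4h3ZlREVXiavN7cupmZmZvN3ZmWQiI0Z4h3d2VEVWeKvN7ty6qqmZm83au5YyI0Vnd3d2VEVmeKvN7uy6qrqpmrzLzLhTIjRWZlVlVERWeavN7+3Lu7uqmqu8zcp0MiNFVVVVQzNFeKvN7u3Lu7u6qaq7zcuGQyNFZlZmZDM0V4q83d3Mu7u6qZqrvMuXZDNWd3iJh1MzNXmrzMy7uquqmZmbu7uphlV4mqqqqXUzM1eau7qqqqqqmZmbu7qqmIiau7u7qYZTM0aKu6mZmZmZqqqszLu7qZmru7uqqYZUNEaKu6mYiIiZqru97tzLuZmaq6qZmIZUM0aKu6mYiIiImrzP//7cuYiImZmYiIZTI0V5u7qZiIiIiau////tuYd3iImYmYdTIjR5vLqpmZmHeJqu///tuod3iJmZmZhkIiRpvMuqqqqYh4mc3v/tupiIiZqqqql1MiNYrMy7qruqmIiLze7supmJmqqquqh1MiNXm8zLu7u6mIiavO7supmJmru7u6hlMiNGiry7qqqqmImavN7tupmJmru8y6hkMhI1eaqpmZmZiIiavN7tupmZmqvMzLhkIhI1aJiId3iId3eKq93tupmZmqvMzLl0MiI0aIh2Zmd3Zmd6q83cupmqqqvM3MqFMiI1aIh2VVVmVVZ6q83cuZmaqqvN3cuXQzNFaJmHZUREREVpq83cqYiaqqrN7tyoZERFeJqodURDMzVpmrzLqIiauqvN/+yodVRVaJqph2VDMjVomrvLqZmrzLvN//25dlVVZ5qqmHZlMiRYmqu7upq8zMvN//7Jh2ZVZ4mqmIh2QiRZmqu7qqq7zLu77//ah2ZmZ4mpmIiIYyNKqqqqqqq7u7qqzv/bmHd3d4mZiHiZdDNA=="/>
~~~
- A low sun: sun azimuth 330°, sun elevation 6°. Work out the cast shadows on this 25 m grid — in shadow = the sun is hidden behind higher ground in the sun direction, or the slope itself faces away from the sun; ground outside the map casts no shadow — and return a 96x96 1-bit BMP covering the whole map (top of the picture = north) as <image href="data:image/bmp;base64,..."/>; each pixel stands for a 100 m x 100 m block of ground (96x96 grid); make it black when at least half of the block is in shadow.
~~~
<image width="96" height="96" href="data:image/bmp;base64,Qk2+BAAAAAAAAD4AAAAoAAAAYAAAAGAAAAABAAEAAAAAAIAEAAATCwAAEwsAAAIAAAAAAAAA////AAAAAAAAAAAAAAAAAAAAAAAAAAAAAAAAAAAAAAAAAAAAAAAAAAAAAAAAAAAAAAAAAAAAAAAAAAAAAAAAAAAAAAAAAAAAAAAAAAAAAAAAAAAAAAAAAAAAAAAAAAAAAAAAAAAAAAAAAAAAAAAAAAAAAAAAAAAAAAAAAAAAAAAAAAAAAAAAAAwAAAAAAAAAAAAAABwAAAAAAAAAAAAAABwAAAAAAAAAAAAAAAgAAAAAAAAAAAAAAAAAAAAAAAAAAAAAAAAAAAAAAAAAAAAAAAAAAAAAAAAAAAAAAAAAAAAAAAAAAAAAAAAAAAAAAAAAAAAAAAAAAAAAAAAAAAAAAAAAAAAAAAAAAAAAAAAAAAAAAAAAAAAAAAAAAAAAAAAAAAAAAAAAAAAAAAAAAAAAAAAAAAAAAAAAAAAAAAAAAAAAAAAAAADgAAAAAAAAAAAAAAHwHAAAAAAAAAAAAAPwPgAAAAAAAAAAAAPgHgAAAAAAAAAAAAHAHwAAAAAAAAAAAAAADwAAAAAAAAAAAAAABwAAAAAAAAAAAAAABwAAAAAAAAAAAAAAAwAAAAAAAAAAAAAAAgAAAf8AAAAAAAAAAAAAA/8AAAAAAAAAAAAAAf8AAAAAAAAAAAAAAP8AAAAAAAAAAAgAAP8AAAAAAAAAAH4AAH8AAAAAAAAAAf8AAD8AAAAAAAAAAf8AAB8AAAAAAAAAA/8AAA8AAAAAAAAAA/8AAAAAAAAAAAAAA/+AAAAAAAAAAAAAA/+AAAAAAAAAAAAAA/8AAAAAAAAAAAAAA/8AAAAAAAAAAAAAA/8AAAAAAAAAAAAAA/8AAAAAAAAAAAAAAPwAAAAAAAAAAAAAAAAAAAAAAAAAAAAAAAAAAAAAAAAAAAAAAAAAAAAAAAAAAAAAAAAAAAADwAAAAAAAAAAAAAAH8AAAAAAAAAAAAAAf8AAAAAAAAAAAAAA/+AAAAAAAAAAAAAB/+AAAAAAAAAAAAAD/+AAAAAAAAAAAAAD/+AAAAAAAAAAAAAD/+AAAAAAAAAAAAAD/+AAAAAAAAAAAAAD/8AAAAAAAAAAAAAD/8AAAAAAAAAAAAAA/8AAAAAAAAAAAAAAP4AAAAAAAAAAAAAAH4AAAAAAAAAAAAAAD4AAAAAAAAAAAAAAB4AAAAAAAAAAAAAAA4AAAAAAAAAAAAAAA4AAAAAAAAAAAAAAA4AAAAAAAAAAAAAAAAAAAAAAAAAAAAAAAAAAAAAAAAAAAAAAAAAAAAAAAAAAAAAAAAAAAAAAAAAAAAAAAAAAAAA4AAAAAAAAAAAAAAD8AAAAAAAAAAAAAAH+AAAAAAAAAAAAAAP+AAAAAAAAAAAAAAf+AAAAAAAAAAAAAAf+AAAAAAAAAAAAAA/+AAAAAAAAAAAAAB/+AAAAAAAAAAAAAB/+AAAAAAAAAAAAAD/+AAAAAAAAAAAAAD/+AAAAAAAAAAAAAD/8AAAAAAAAAAAAAB/8AAAAAAAAAAAAAA/8AAAAAAAAAAAAAAf8AAAAAAAAAAAAAAP4AAAAAAAAAAAAAAH4AAAAAAAA="/>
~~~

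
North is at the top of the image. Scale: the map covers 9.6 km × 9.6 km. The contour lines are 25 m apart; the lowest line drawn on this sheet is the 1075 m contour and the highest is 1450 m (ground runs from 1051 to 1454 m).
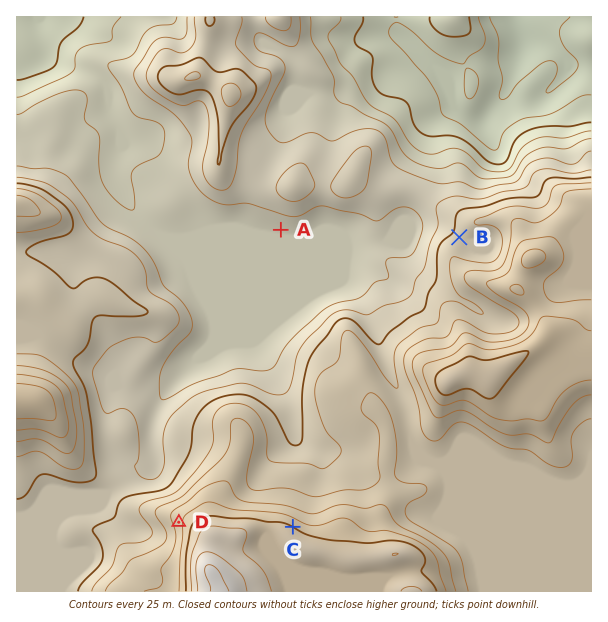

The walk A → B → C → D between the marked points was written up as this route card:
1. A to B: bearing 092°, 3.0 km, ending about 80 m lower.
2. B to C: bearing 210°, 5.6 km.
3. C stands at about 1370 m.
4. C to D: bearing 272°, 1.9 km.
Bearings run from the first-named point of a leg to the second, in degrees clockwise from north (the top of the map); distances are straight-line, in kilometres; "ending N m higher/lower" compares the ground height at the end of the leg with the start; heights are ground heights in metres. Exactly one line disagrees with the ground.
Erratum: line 1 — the sense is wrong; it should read higher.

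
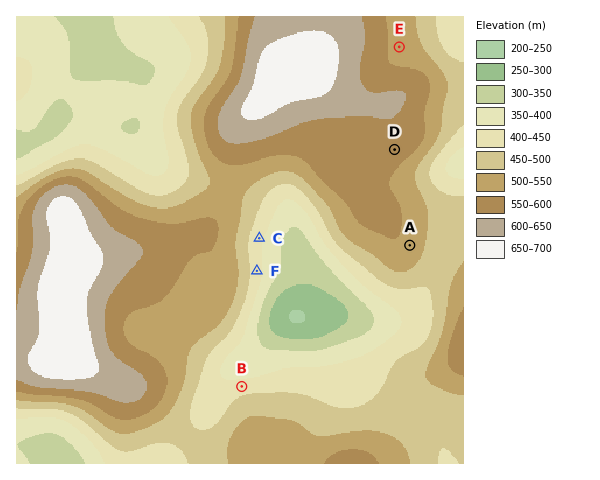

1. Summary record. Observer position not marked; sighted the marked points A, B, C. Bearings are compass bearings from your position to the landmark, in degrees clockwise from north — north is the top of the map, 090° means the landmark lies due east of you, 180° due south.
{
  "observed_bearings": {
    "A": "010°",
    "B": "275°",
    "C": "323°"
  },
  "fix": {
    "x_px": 382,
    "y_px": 399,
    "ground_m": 460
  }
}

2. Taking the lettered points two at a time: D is above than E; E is above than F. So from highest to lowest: D E F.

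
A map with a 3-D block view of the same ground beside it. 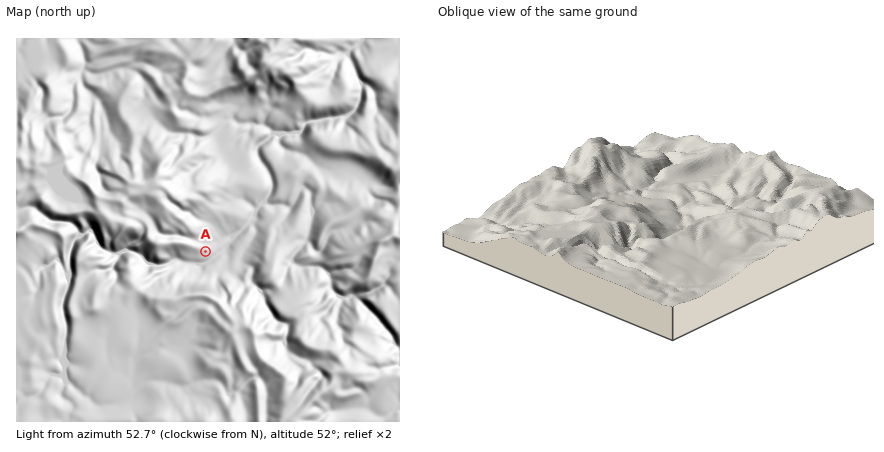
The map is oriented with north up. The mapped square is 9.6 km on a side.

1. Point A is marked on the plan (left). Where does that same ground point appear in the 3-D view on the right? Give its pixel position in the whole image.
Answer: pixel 675 230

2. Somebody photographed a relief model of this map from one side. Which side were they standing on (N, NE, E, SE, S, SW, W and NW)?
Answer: SW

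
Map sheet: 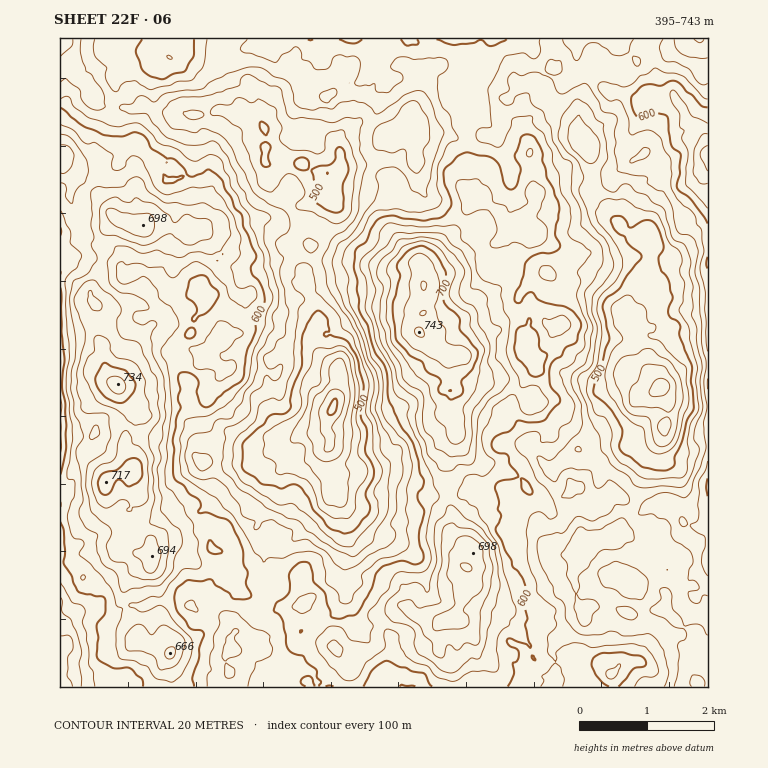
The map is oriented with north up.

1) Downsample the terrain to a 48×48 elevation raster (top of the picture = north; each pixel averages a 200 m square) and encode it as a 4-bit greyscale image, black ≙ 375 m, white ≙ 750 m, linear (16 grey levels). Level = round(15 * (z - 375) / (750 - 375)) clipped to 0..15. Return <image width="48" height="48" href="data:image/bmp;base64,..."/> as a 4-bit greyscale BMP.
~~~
<image width="48" height="48" href="data:image/bmp;base64,Qk32BAAAAAAAAHYAAAAoAAAAMAAAADAAAAABAAQAAAAAAIAEAAATCwAAEwsAABAAAAAAAAAAAAAAABEREQAiIiIAMzMzAERERABVVVUAZmZmAHd3dwCIiIgAmZmZAKqqqgC7u7sAzMzMAN3d3QDu7u4A////AGeJmZqpmHiJmZmamJmZqpmZmIiZmYiHZneJmau6mHiIiZmqqZmau6qpmYiZqpmHZmeZqru6mHiImZq6qqqru7qpmYiZmZiHZmeZq7u6mHiImZq6qqq8zMupmYiIiIh3dniZq7upmIiImZmpqqq8zMuqmYh3d3d3d3iZqqqYiIiZmqmZmrvMzMuqmYdnd3dnd4mZqqqYiZmZmqmImru7zMu6mId3d3d3d4mau7qZmZmZmZmIiau7zMy6mHd3eId3eJqqvMyqmamYmZiIiZqqzMy5mHd3iId3eJqrzNy6qZmIiZh3eImazNyph3dnd3d3eJqrzMy6qZmIiIdmZ3iazNyph3dmZ3d3eJq7zMy6mZiIh3ZVZ3iazMqZiIdmZnd4iKu8zMuqmZh3dmVEVniau6qZiIh3d3d4iKrMzMuqmId2ZlQ0VniaqqmZmYiIh3iIiKrN3cupiHdlVVM0VniaqpmZmYiIiHd3eKvN3cqYd3ZVREMzRXiaqqqZmHiHd2ZmaJvM3cqXZ2VURDM0Rniau7qph3d3dlVVZ5u8zcqXd2VERDIjVnibzLqZiId3ZVRFZ5q7zMuYd2VUQzIjVomrzLqZiIh3ZVQ0Z5u7zMuYh3ZlQzIjV4m8zLqZmZiHZUQzV5vMzMuZmIdlVDETWJq83MqpqpmGVDMzR5vN3cuZmZhmZTITV5q83cuqqph1QyIjR6ze7cuZmpl2ZUMjV5vN3cy6qZhlQzIjR6zd3cuZqqmHZUMjaKzd7ty6mZh2QzIjV5vNzLqaqqmGZkQ0ebze7uypmZmHVDM0V5vMy7qpqqqHZlVVes3u7typiZmXVERFZ6vMu7qpmqqYdlVWis7+7cu5maqXVERVZ6vMu6qpmZqYdlVnm97u3cuqmqqXVERVaKzMu6qpmZqodmZ4q97u3LupmZmGVERVaKvLqqqZmaqodmZ4q83u3LqpmYiHZURVaKq7qqqpmqmYZmaIq83u3LmZmIiIdlVVaJqrqqqqqqqYdmeJq83u26mamImIdlVVaKq7u7u7u6qXZmZ4mrzdy6qqqpmIdlVWeKq7zMy8y7qHdmZ3mqu7upmqqpiHZVRXeKq8zdy8y7mHdmZmiamZmpmqqpl2VVVniaq8zMu7u6h3ZmVWeIiImqqqqph2VWZ4ibq7u7qqqph2ZlVWd4h4mqqZqph2Zmd4mruqq6mZmYdlZlVVd4h4mqqZmph2d3eJq8uqqqmZmYdlVVVVZ3dnmZmZmYh2d3iJq8uqqpmYiHZVVmZWd3dniZmZqYdleIeJq7qpmZh3d2ZVZmZWdmZniJiJmXZVeIiJq6mYiIdmZmZVZmZmd2ZniJiImHZmeIiZqpiIh3dmZmVWZ3d3d3ZniZmIiHZneJmaqYh4h3d2ZmZmd4d4iId4iZiHh3d3iJqamYd4iIiIh3ZneIiIiIiImZiHd3h4iImZmHeIiJmZiHd3iIiIiYiIiZmHd3iIiIiIh3eIiZqpiIiIiIiIiYiIiZmIiHiIiIiHd2eJmZmpiIiZiJmZmZmZmZmZmIiIiYh3Zg=="/>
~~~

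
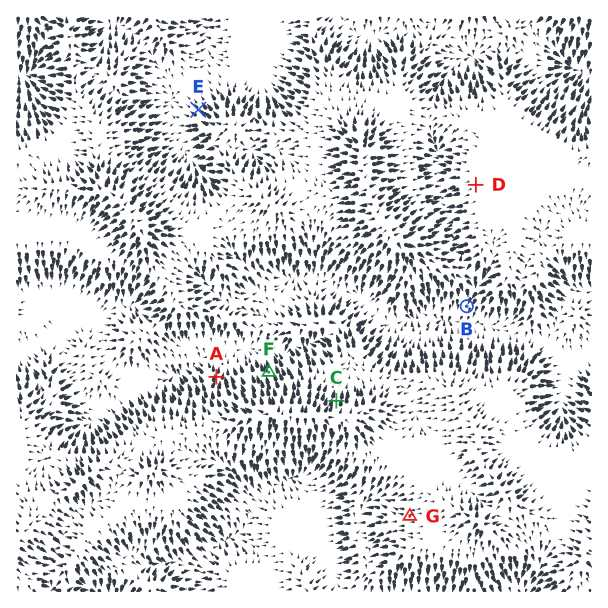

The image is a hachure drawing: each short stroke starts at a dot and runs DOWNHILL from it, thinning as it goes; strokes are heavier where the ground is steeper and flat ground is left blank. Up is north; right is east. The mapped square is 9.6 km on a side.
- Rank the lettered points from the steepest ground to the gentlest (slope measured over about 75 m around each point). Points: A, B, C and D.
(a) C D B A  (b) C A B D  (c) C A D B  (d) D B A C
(b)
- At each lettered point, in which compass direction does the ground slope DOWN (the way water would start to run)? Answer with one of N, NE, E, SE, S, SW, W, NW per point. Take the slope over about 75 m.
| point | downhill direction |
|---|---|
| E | NW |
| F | N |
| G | W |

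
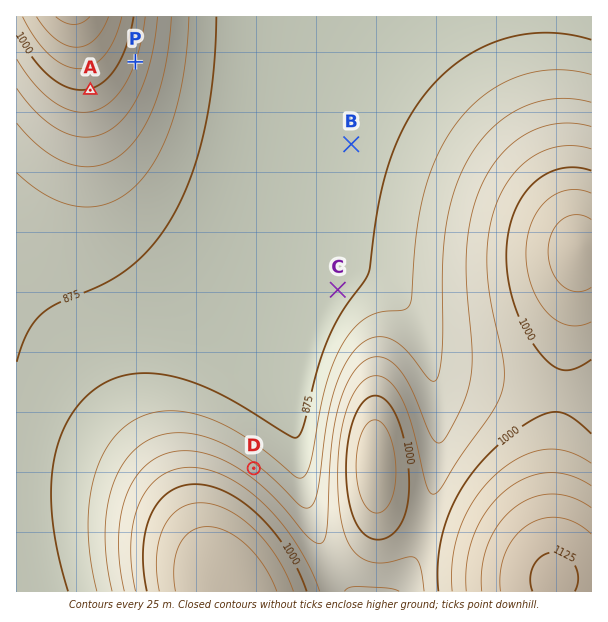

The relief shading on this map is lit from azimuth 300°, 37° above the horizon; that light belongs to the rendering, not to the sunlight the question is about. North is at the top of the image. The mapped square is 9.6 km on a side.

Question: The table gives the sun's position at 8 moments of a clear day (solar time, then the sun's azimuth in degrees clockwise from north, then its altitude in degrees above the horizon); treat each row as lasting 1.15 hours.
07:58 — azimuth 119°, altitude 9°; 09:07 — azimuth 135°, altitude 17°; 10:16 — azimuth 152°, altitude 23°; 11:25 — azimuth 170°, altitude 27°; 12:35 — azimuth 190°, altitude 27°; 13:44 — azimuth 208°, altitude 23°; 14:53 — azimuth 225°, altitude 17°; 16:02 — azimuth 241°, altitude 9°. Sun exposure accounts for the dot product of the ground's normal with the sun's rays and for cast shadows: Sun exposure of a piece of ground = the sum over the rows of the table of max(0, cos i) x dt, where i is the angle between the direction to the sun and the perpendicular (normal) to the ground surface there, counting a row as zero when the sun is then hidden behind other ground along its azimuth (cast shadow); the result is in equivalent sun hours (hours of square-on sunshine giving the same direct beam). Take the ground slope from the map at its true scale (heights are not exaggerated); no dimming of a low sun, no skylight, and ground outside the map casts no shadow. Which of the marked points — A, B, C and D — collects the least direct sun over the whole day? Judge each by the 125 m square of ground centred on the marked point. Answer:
D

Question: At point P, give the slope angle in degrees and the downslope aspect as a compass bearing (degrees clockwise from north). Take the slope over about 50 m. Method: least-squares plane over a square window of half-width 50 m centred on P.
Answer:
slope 6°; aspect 109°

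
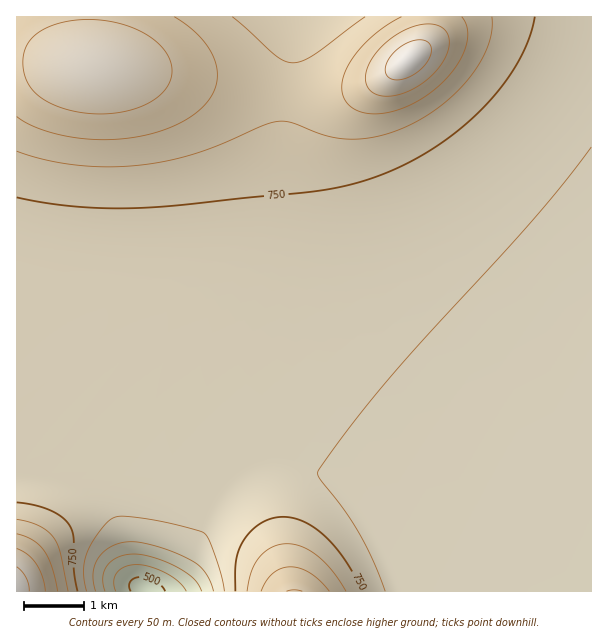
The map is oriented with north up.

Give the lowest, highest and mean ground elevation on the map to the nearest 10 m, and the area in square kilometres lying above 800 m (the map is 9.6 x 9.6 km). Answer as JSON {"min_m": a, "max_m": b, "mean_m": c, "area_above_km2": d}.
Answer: {"min_m": 480, "max_m": 980, "mean_m": 740, "area_above_km2": 16.9}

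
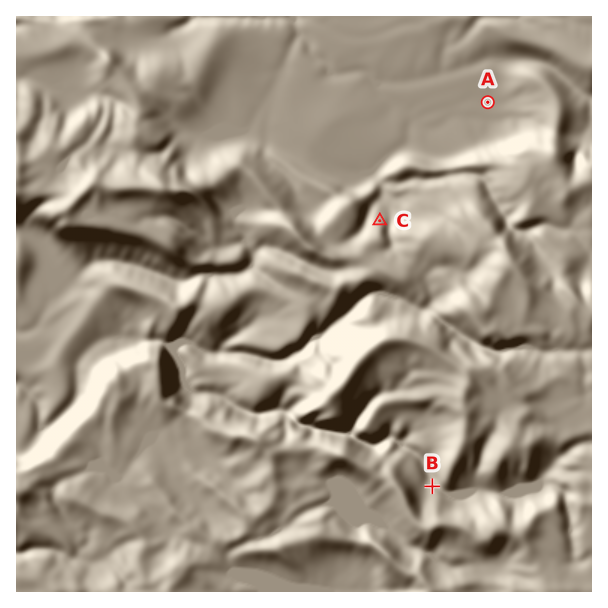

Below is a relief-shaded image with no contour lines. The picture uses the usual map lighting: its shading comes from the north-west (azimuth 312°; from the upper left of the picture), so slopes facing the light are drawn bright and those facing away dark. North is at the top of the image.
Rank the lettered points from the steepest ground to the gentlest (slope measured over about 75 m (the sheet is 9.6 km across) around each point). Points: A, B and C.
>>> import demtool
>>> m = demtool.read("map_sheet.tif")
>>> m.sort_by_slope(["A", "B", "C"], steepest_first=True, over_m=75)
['C', 'B', 'A']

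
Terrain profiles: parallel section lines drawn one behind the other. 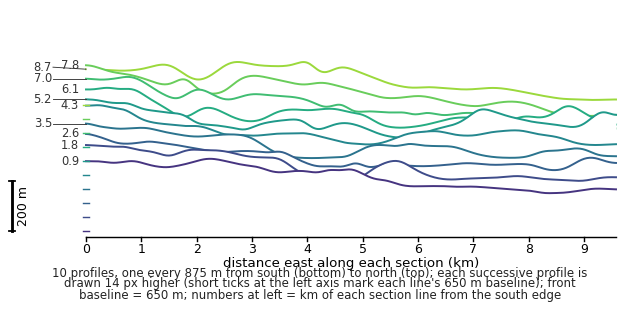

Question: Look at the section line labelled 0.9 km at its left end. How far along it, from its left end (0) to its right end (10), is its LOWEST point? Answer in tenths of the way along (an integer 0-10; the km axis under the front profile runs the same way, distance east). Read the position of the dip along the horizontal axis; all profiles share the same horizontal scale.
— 9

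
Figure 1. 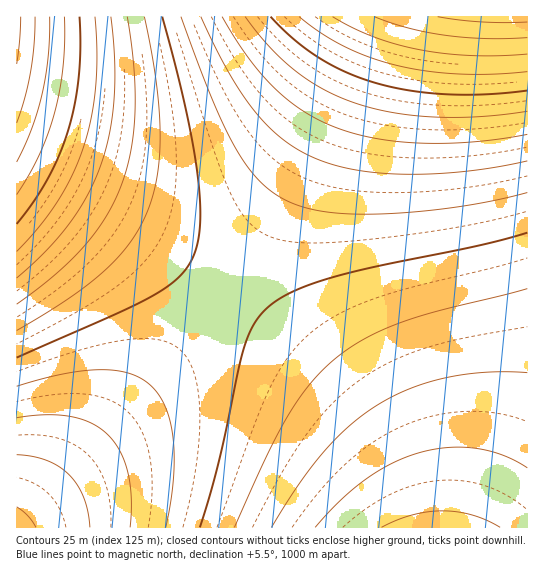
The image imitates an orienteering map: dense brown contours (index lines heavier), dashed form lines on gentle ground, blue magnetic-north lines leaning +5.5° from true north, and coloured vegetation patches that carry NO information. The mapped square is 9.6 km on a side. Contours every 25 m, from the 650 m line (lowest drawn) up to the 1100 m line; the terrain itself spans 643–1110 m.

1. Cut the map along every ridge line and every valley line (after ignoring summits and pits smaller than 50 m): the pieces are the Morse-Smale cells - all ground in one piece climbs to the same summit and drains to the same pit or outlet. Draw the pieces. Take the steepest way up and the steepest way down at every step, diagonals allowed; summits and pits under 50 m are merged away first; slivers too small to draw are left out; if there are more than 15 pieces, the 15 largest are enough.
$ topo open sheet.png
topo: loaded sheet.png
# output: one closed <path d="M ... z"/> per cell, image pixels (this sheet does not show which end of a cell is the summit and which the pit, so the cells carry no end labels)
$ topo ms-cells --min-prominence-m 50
<path d="M527 16l-157 0-45 98-33 65-36 62-33 48 79 63 55 58 24 35 16 30 18 53 113-1z"/><path d="M369 16l-352 0-1 147 102 58 104 68 34-48 36-62 44-88z"/><path d="M223 291l-83 104-61 68-63 63 1 2 398-1-18-52-16-30-24-35-55-58-40-33z"/><path d="M18 164l-2 1 1 360 62-62 42-46 58-68 44-59-88-58z"/>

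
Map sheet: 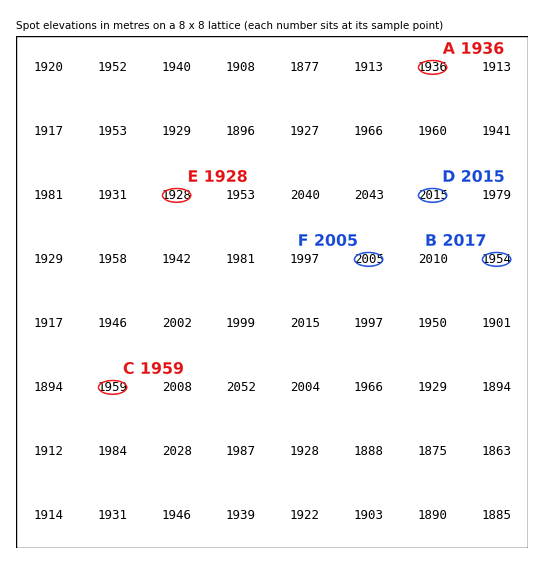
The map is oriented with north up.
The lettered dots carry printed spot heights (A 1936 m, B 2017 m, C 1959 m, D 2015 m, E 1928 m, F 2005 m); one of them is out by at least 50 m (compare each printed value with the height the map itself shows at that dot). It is B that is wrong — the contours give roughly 1954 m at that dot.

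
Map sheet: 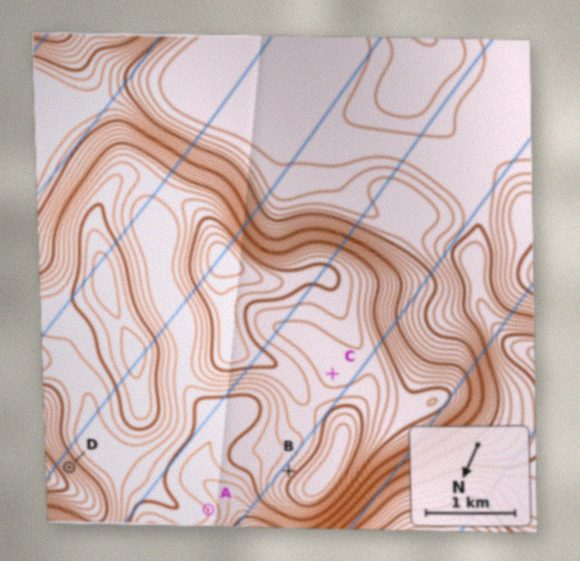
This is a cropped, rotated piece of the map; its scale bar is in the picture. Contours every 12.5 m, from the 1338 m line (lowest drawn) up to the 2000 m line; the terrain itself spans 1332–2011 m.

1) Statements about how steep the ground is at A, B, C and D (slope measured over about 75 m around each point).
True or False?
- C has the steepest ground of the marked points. False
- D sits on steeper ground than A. True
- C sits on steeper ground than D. False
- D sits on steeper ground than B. True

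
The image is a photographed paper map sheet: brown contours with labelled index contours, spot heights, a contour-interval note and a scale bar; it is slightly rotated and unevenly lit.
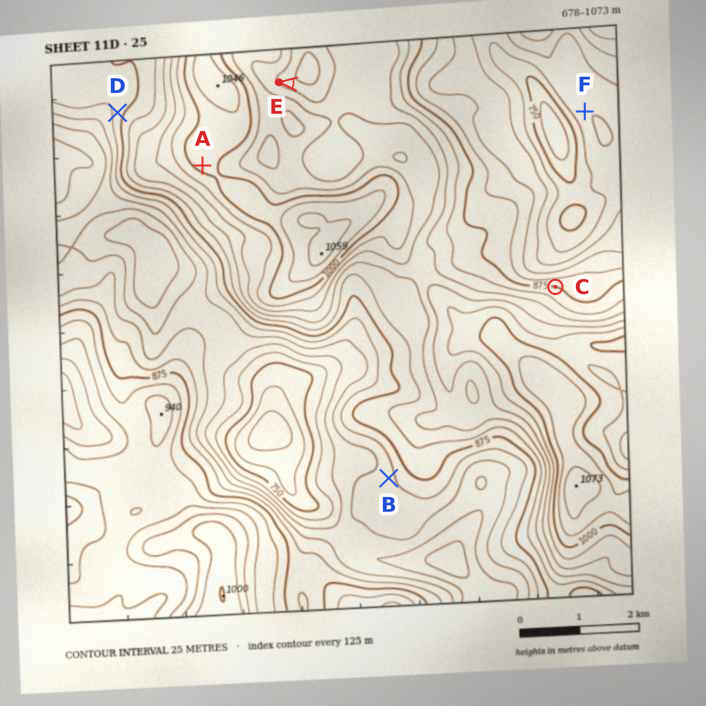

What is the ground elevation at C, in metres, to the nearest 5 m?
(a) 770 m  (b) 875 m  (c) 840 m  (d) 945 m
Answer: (b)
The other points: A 1010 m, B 845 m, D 860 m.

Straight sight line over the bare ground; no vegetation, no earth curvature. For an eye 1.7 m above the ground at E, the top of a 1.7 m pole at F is out of sight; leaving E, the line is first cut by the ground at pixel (320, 86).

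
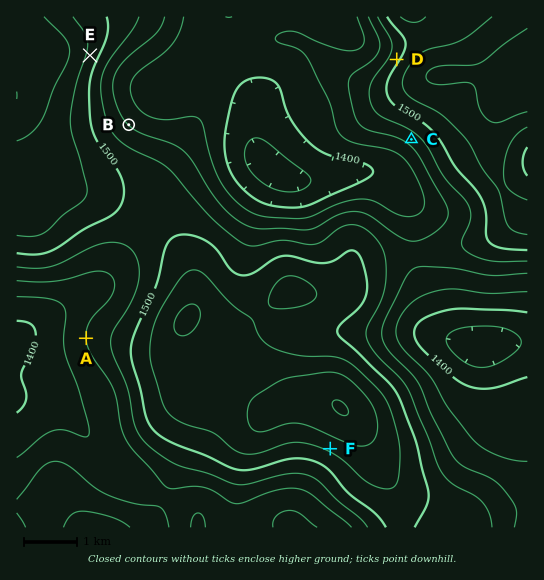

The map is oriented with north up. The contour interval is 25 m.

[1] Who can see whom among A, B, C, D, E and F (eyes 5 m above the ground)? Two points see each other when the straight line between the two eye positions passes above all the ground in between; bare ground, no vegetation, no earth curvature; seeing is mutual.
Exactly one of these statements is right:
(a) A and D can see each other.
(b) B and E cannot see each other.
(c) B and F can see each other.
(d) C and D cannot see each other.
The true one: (d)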